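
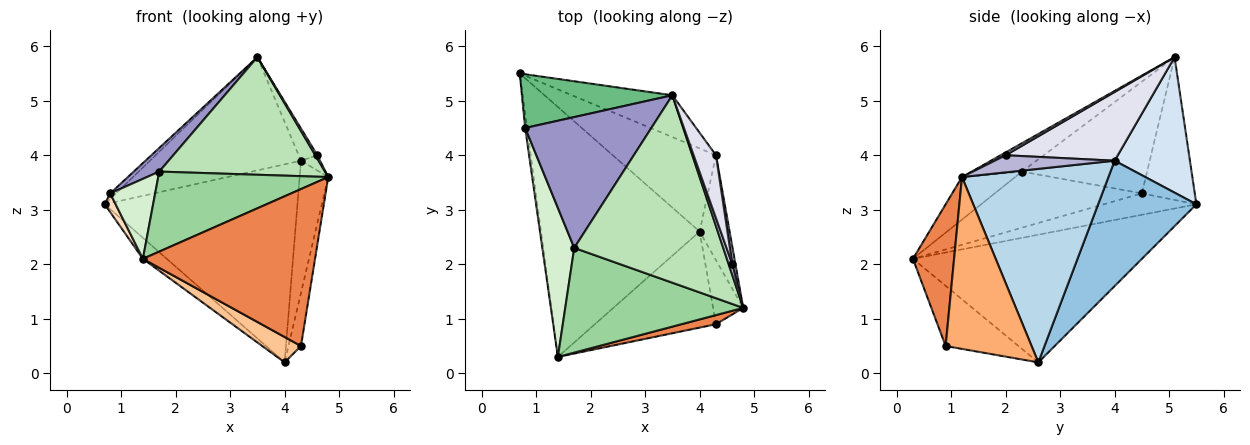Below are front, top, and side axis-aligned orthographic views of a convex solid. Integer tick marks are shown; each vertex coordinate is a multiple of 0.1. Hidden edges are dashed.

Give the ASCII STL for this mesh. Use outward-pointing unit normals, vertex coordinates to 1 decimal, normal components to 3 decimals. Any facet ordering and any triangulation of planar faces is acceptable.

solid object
 facet normal -0.626 0.065 -0.777
  outer loop
   vertex 4.0 2.6 0.2
   vertex 1.4 0.3 2.1
   vertex 0.7 5.5 3.1
  endloop
 endfacet
 facet normal 0.426 0.834 -0.350
  outer loop
   vertex 4.3 4.0 3.9
   vertex 4.0 2.6 0.2
   vertex 0.7 5.5 3.1
  endloop
 endfacet
 facet normal 0.970 0.189 -0.150
  outer loop
   vertex 4.3 4.0 3.9
   vertex 4.8 1.2 3.6
   vertex 4.0 2.6 0.2
  endloop
 endfacet
 facet normal 0.424 0.850 -0.314
  outer loop
   vertex 3.5 5.1 5.8
   vertex 4.3 4.0 3.9
   vertex 0.7 5.5 3.1
  endloop
 endfacet
 facet normal 0.232 -0.971 0.057
  outer loop
   vertex 4.3 0.9 0.5
   vertex 4.8 1.2 3.6
   vertex 1.4 0.3 2.1
  endloop
 endfacet
 facet normal 0.975 0.142 -0.171
  outer loop
   vertex 4.3 0.9 0.5
   vertex 4.0 2.6 0.2
   vertex 4.8 1.2 3.6
  endloop
 endfacet
 facet normal -0.433 -0.230 -0.871
  outer loop
   vertex 4.3 0.9 0.5
   vertex 1.4 0.3 2.1
   vertex 4.0 2.6 0.2
  endloop
 endfacet
 facet normal -0.989 -0.116 -0.087
  outer loop
   vertex 0.8 4.5 3.3
   vertex 0.7 5.5 3.1
   vertex 1.4 0.3 2.1
  endloop
 endfacet
 facet normal -0.686 0.076 0.723
  outer loop
   vertex 0.8 4.5 3.3
   vertex 3.5 5.1 5.8
   vertex 0.7 5.5 3.1
  endloop
 endfacet
 facet normal -0.186 -0.597 0.781
  outer loop
   vertex 1.7 2.3 3.7
   vertex 1.4 0.3 2.1
   vertex 4.8 1.2 3.6
  endloop
 endfacet
 facet normal -0.159 -0.525 0.836
  outer loop
   vertex 1.7 2.3 3.7
   vertex 4.8 1.2 3.6
   vertex 3.5 5.1 5.8
  endloop
 endfacet
 facet normal -0.840 -0.257 0.478
  outer loop
   vertex 1.7 2.3 3.7
   vertex 0.8 4.5 3.3
   vertex 1.4 0.3 2.1
  endloop
 endfacet
 facet normal -0.657 -0.134 0.742
  outer loop
   vertex 1.7 2.3 3.7
   vertex 3.5 5.1 5.8
   vertex 0.8 4.5 3.3
  endloop
 endfacet
 facet normal 0.972 0.155 0.177
  outer loop
   vertex 4.6 2.0 4.0
   vertex 4.8 1.2 3.6
   vertex 4.3 4.0 3.9
  endloop
 endfacet
 facet normal 0.592 -0.237 0.770
  outer loop
   vertex 4.6 2.0 4.0
   vertex 3.5 5.1 5.8
   vertex 4.8 1.2 3.6
  endloop
 endfacet
 facet normal 0.939 0.156 0.305
  outer loop
   vertex 4.6 2.0 4.0
   vertex 4.3 4.0 3.9
   vertex 3.5 5.1 5.8
  endloop
 endfacet
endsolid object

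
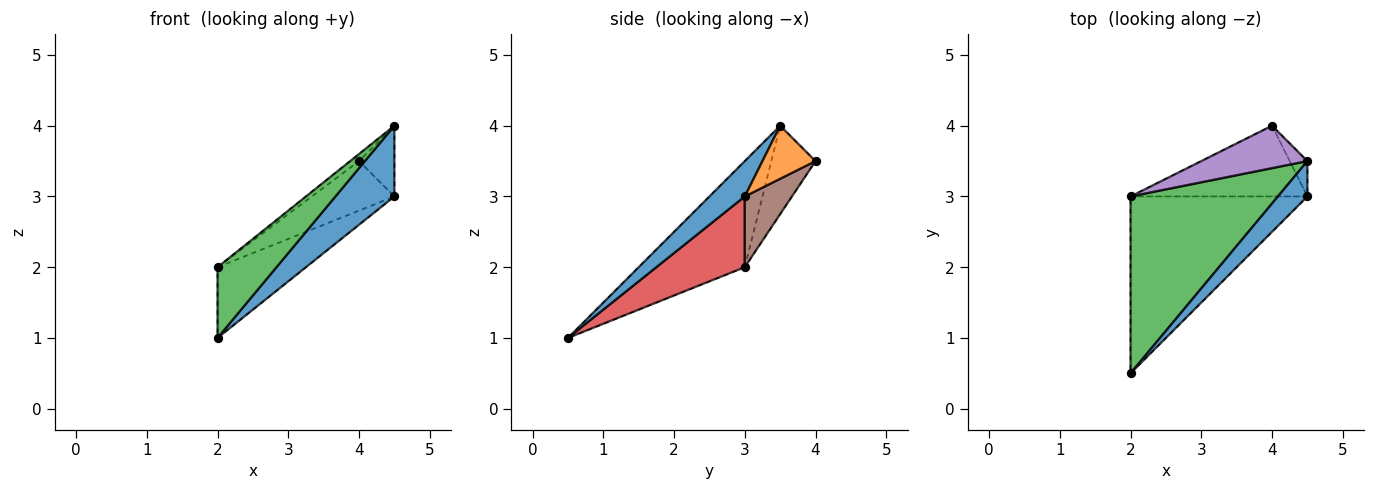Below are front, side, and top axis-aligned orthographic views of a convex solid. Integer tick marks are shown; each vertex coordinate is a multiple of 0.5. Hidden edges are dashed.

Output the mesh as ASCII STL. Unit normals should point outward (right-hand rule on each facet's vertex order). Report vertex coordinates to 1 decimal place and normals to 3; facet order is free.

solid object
 facet normal 0.473 -0.788 0.394
  outer loop
   vertex 4.5 3.0 3.0
   vertex 4.5 3.5 4.0
   vertex 2.0 0.5 1.0
  endloop
 endfacet
 facet normal 0.802 0.535 -0.267
  outer loop
   vertex 4.5 3.0 3.0
   vertex 4.0 4.0 3.5
   vertex 4.5 3.5 4.0
  endloop
 endfacet
 facet normal -0.556 -0.309 0.772
  outer loop
   vertex 2.0 3.0 2.0
   vertex 2.0 0.5 1.0
   vertex 4.5 3.5 4.0
  endloop
 endfacet
 facet normal 0.348 0.348 -0.870
  outer loop
   vertex 2.0 3.0 2.0
   vertex 4.5 3.0 3.0
   vertex 2.0 0.5 1.0
  endloop
 endfacet
 facet normal -0.635 0.127 0.762
  outer loop
   vertex 2.0 3.0 2.0
   vertex 4.5 3.5 4.0
   vertex 4.0 4.0 3.5
  endloop
 endfacet
 facet normal 0.311 0.545 -0.778
  outer loop
   vertex 2.0 3.0 2.0
   vertex 4.0 4.0 3.5
   vertex 4.5 3.0 3.0
  endloop
 endfacet
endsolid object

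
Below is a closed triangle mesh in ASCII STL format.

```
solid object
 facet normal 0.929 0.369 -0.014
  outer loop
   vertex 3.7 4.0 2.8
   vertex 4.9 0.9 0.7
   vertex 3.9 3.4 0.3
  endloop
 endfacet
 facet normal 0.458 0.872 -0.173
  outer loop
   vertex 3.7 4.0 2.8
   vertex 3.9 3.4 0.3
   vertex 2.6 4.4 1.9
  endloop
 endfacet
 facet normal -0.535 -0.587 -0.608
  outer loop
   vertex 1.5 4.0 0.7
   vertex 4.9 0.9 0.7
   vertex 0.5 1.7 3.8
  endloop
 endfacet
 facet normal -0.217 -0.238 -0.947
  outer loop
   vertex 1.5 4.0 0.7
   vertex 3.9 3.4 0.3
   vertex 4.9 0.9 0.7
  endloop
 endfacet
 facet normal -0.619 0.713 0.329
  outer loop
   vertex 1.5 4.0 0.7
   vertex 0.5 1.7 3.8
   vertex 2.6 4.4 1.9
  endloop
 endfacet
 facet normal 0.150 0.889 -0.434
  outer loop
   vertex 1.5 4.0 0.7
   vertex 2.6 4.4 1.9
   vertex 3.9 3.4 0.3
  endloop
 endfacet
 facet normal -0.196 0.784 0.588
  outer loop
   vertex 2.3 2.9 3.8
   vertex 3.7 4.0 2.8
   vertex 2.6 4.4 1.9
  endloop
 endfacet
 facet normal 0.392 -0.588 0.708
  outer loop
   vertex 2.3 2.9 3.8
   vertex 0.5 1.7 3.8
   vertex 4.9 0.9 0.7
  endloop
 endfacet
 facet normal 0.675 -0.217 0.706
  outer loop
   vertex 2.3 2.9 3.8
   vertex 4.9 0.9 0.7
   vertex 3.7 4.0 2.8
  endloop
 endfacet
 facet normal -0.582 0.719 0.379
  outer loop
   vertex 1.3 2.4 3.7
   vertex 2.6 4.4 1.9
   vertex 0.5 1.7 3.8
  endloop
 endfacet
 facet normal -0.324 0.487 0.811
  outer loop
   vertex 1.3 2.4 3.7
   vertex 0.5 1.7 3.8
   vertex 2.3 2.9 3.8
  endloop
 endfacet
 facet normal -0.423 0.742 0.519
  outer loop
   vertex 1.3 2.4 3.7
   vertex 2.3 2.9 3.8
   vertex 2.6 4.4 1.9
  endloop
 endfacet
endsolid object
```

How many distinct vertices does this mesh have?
8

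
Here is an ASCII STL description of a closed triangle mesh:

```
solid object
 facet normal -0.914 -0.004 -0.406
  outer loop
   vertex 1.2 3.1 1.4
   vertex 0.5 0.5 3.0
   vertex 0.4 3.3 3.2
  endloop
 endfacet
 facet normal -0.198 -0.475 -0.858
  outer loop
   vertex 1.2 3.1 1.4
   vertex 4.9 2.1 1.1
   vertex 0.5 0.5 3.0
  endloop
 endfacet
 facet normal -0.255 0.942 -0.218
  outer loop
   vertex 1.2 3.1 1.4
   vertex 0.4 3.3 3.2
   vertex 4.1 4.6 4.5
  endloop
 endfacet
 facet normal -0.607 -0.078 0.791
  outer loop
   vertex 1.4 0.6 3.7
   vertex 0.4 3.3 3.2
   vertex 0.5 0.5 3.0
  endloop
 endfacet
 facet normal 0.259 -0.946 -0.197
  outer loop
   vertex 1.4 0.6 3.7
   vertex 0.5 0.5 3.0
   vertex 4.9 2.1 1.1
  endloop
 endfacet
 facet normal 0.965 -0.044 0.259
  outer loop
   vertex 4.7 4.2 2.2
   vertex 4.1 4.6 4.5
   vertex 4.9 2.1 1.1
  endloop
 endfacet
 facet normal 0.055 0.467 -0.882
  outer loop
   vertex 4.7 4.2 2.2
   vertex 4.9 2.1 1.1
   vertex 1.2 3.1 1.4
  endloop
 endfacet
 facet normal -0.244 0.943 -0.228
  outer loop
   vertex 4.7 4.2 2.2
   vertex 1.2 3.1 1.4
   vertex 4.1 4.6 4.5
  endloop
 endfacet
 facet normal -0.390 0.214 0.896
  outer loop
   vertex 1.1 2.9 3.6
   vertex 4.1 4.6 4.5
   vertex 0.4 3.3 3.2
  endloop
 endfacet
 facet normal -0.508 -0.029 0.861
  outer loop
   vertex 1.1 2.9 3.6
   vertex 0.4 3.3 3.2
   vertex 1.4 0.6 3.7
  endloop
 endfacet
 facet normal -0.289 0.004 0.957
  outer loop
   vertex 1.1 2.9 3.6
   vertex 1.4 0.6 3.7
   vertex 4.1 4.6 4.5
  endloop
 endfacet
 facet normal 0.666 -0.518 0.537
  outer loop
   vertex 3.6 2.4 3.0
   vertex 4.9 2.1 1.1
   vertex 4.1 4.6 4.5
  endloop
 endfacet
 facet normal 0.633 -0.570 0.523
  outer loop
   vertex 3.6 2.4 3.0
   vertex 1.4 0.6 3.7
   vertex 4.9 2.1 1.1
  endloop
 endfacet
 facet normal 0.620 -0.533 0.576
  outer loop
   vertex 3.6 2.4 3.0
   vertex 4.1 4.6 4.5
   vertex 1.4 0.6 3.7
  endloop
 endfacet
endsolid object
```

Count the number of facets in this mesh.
14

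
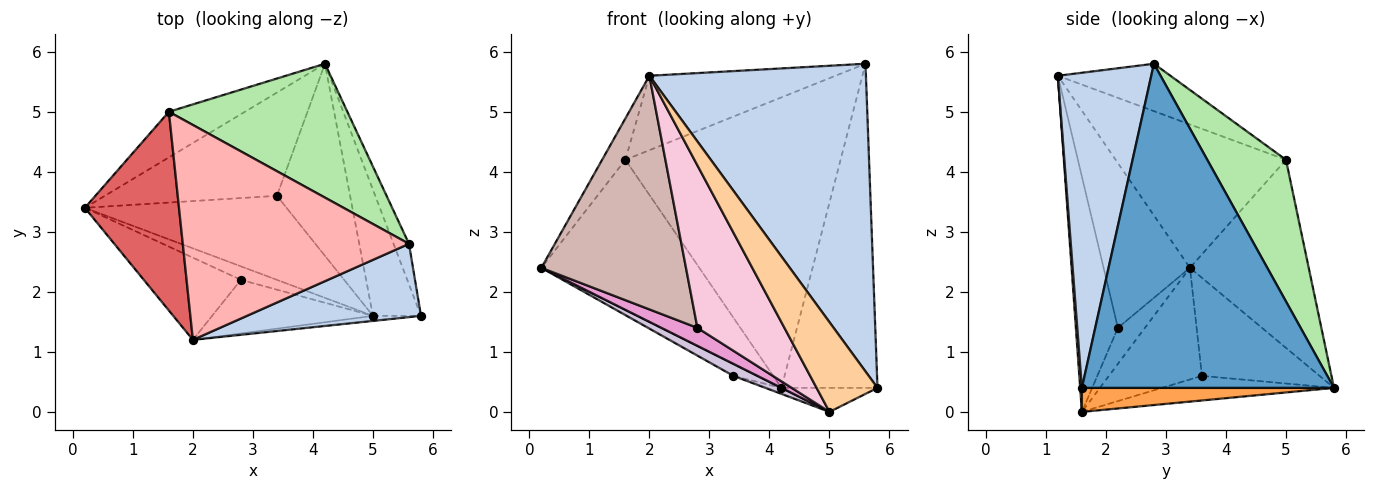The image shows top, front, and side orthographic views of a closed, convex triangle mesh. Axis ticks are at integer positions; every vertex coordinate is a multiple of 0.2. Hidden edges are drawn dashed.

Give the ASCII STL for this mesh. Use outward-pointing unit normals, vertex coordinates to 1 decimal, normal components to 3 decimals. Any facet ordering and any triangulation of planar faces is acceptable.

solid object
 facet normal 0.934 0.356 -0.044
  outer loop
   vertex 5.6 2.8 5.8
   vertex 5.8 1.6 0.4
   vertex 4.2 5.8 0.4
  endloop
 endfacet
 facet normal 0.387 -0.897 0.214
  outer loop
   vertex 2.0 1.2 5.6
   vertex 5.8 1.6 0.4
   vertex 5.6 2.8 5.8
  endloop
 endfacet
 facet normal 0.441 0.168 -0.882
  outer loop
   vertex 5.0 1.6 0.0
   vertex 4.2 5.8 0.4
   vertex 5.8 1.6 0.4
  endloop
 endfacet
 facet normal 0.028 -0.998 -0.056
  outer loop
   vertex 5.0 1.6 0.0
   vertex 5.8 1.6 0.4
   vertex 2.0 1.2 5.6
  endloop
 endfacet
 facet normal -0.584 0.777 -0.236
  outer loop
   vertex 1.6 5.0 4.2
   vertex 4.2 5.8 0.4
   vertex 0.2 3.4 2.4
  endloop
 endfacet
 facet normal 0.315 0.862 0.397
  outer loop
   vertex 1.6 5.0 4.2
   vertex 5.6 2.8 5.8
   vertex 4.2 5.8 0.4
  endloop
 endfacet
 facet normal -0.831 0.113 0.545
  outer loop
   vertex 1.6 5.0 4.2
   vertex 0.2 3.4 2.4
   vertex 2.0 1.2 5.6
  endloop
 endfacet
 facet normal -0.194 0.321 0.927
  outer loop
   vertex 1.6 5.0 4.2
   vertex 2.0 1.2 5.6
   vertex 5.6 2.8 5.8
  endloop
 endfacet
 facet normal -0.493 0.101 -0.864
  outer loop
   vertex 3.4 3.6 0.6
   vertex 0.2 3.4 2.4
   vertex 4.2 5.8 0.4
  endloop
 endfacet
 facet normal -0.481 -0.124 -0.868
  outer loop
   vertex 3.4 3.6 0.6
   vertex 5.0 1.6 0.0
   vertex 0.2 3.4 2.4
  endloop
 endfacet
 facet normal -0.318 0.030 -0.948
  outer loop
   vertex 3.4 3.6 0.6
   vertex 4.2 5.8 0.4
   vertex 5.0 1.6 0.0
  endloop
 endfacet
 facet normal -0.491 -0.822 -0.289
  outer loop
   vertex 2.8 2.2 1.4
   vertex 2.0 1.2 5.6
   vertex 0.2 3.4 2.4
  endloop
 endfacet
 facet normal -0.514 -0.686 -0.514
  outer loop
   vertex 2.8 2.2 1.4
   vertex 0.2 3.4 2.4
   vertex 5.0 1.6 0.0
  endloop
 endfacet
 facet normal -0.417 -0.863 -0.285
  outer loop
   vertex 2.8 2.2 1.4
   vertex 5.0 1.6 0.0
   vertex 2.0 1.2 5.6
  endloop
 endfacet
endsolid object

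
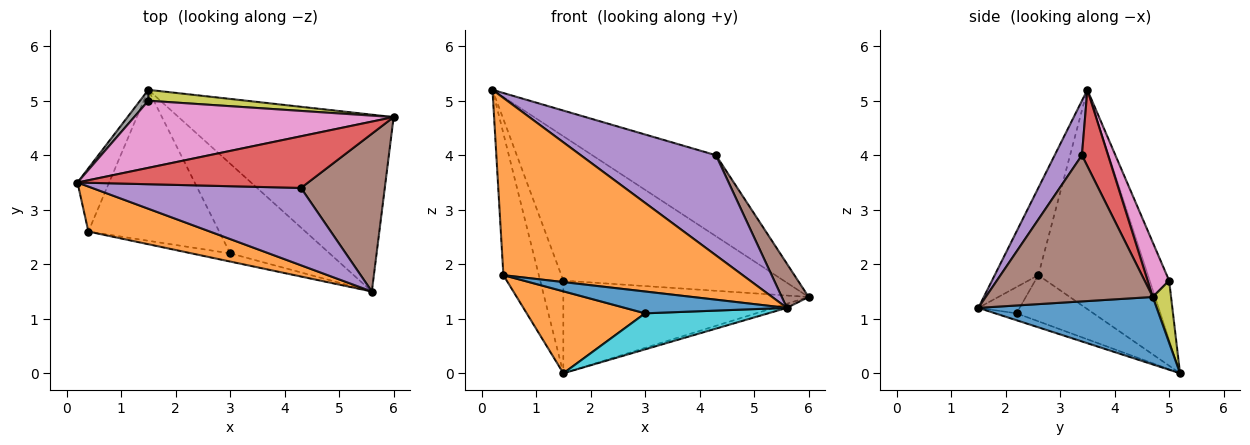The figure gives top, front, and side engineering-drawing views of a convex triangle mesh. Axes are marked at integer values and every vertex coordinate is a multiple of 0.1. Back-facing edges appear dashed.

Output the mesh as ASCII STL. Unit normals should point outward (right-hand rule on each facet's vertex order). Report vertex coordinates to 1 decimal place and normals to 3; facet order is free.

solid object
 facet normal 0.299 0.022 -0.954
  outer loop
   vertex 1.5 5.2 0.0
   vertex 6.0 4.7 1.4
   vertex 5.6 1.5 1.2
  endloop
 endfacet
 facet normal -0.174 -0.954 0.242
  outer loop
   vertex 0.4 2.6 1.8
   vertex 5.6 1.5 1.2
   vertex 0.2 3.5 5.2
  endloop
 endfacet
 facet normal -0.943 0.305 -0.136
  outer loop
   vertex 0.4 2.6 1.8
   vertex 0.2 3.5 5.2
   vertex 1.5 5.2 0.0
  endloop
 endfacet
 facet normal 0.175 0.830 0.530
  outer loop
   vertex 4.3 3.4 4.0
   vertex 6.0 4.7 1.4
   vertex 0.2 3.5 5.2
  endloop
 endfacet
 facet normal 0.158 -0.782 0.604
  outer loop
   vertex 4.3 3.4 4.0
   vertex 0.2 3.5 5.2
   vertex 5.6 1.5 1.2
  endloop
 endfacet
 facet normal 0.859 -0.138 0.493
  outer loop
   vertex 4.3 3.4 4.0
   vertex 5.6 1.5 1.2
   vertex 6.0 4.7 1.4
  endloop
 endfacet
 facet normal 0.088 0.903 0.420
  outer loop
   vertex 1.5 5.0 1.7
   vertex 0.2 3.5 5.2
   vertex 6.0 4.7 1.4
  endloop
 endfacet
 facet normal -0.639 0.764 0.090
  outer loop
   vertex 1.5 5.0 1.7
   vertex 1.5 5.2 0.0
   vertex 0.2 3.5 5.2
  endloop
 endfacet
 facet normal 0.074 0.990 0.117
  outer loop
   vertex 1.5 5.0 1.7
   vertex 6.0 4.7 1.4
   vertex 1.5 5.2 0.0
  endloop
 endfacet
 facet normal -0.064 -0.372 -0.926
  outer loop
   vertex 3.0 2.2 1.1
   vertex 1.5 5.2 0.0
   vertex 5.6 1.5 1.2
  endloop
 endfacet
 facet normal -0.232 -0.911 -0.342
  outer loop
   vertex 3.0 2.2 1.1
   vertex 5.6 1.5 1.2
   vertex 0.4 2.6 1.8
  endloop
 endfacet
 facet normal -0.296 -0.456 -0.839
  outer loop
   vertex 3.0 2.2 1.1
   vertex 0.4 2.6 1.8
   vertex 1.5 5.2 0.0
  endloop
 endfacet
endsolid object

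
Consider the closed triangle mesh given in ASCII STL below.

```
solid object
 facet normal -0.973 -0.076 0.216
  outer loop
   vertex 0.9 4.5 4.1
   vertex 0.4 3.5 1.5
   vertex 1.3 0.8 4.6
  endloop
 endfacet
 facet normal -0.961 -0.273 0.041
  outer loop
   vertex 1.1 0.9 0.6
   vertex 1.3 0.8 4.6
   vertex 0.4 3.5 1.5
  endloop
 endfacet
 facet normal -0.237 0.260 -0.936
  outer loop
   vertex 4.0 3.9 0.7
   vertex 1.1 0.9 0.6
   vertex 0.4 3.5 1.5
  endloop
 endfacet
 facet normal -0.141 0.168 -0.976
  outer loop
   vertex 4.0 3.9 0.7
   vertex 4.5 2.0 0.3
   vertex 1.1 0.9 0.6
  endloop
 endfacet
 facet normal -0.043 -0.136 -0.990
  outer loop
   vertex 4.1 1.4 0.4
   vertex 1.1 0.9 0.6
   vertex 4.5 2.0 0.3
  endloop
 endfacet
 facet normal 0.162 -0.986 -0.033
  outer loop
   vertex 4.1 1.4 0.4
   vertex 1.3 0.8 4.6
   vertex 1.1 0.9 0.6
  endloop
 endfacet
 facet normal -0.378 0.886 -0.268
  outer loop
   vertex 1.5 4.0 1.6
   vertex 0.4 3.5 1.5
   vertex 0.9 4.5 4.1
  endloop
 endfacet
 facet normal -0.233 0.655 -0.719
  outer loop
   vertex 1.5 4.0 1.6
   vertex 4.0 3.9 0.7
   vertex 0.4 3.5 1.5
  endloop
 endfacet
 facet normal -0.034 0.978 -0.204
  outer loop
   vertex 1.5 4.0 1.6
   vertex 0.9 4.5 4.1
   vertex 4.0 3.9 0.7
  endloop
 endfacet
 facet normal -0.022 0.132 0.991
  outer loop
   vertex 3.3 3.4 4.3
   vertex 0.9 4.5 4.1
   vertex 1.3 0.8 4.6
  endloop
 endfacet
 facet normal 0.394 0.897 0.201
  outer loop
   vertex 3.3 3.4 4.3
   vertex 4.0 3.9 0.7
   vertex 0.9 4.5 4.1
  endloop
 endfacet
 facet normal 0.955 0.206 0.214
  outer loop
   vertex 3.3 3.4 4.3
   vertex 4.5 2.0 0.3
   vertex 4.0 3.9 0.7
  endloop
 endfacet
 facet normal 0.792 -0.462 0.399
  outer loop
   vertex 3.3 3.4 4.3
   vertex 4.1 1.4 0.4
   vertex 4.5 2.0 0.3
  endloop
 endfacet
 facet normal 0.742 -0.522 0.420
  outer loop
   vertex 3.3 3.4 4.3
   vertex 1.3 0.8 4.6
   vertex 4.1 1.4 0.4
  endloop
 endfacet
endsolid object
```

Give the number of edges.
21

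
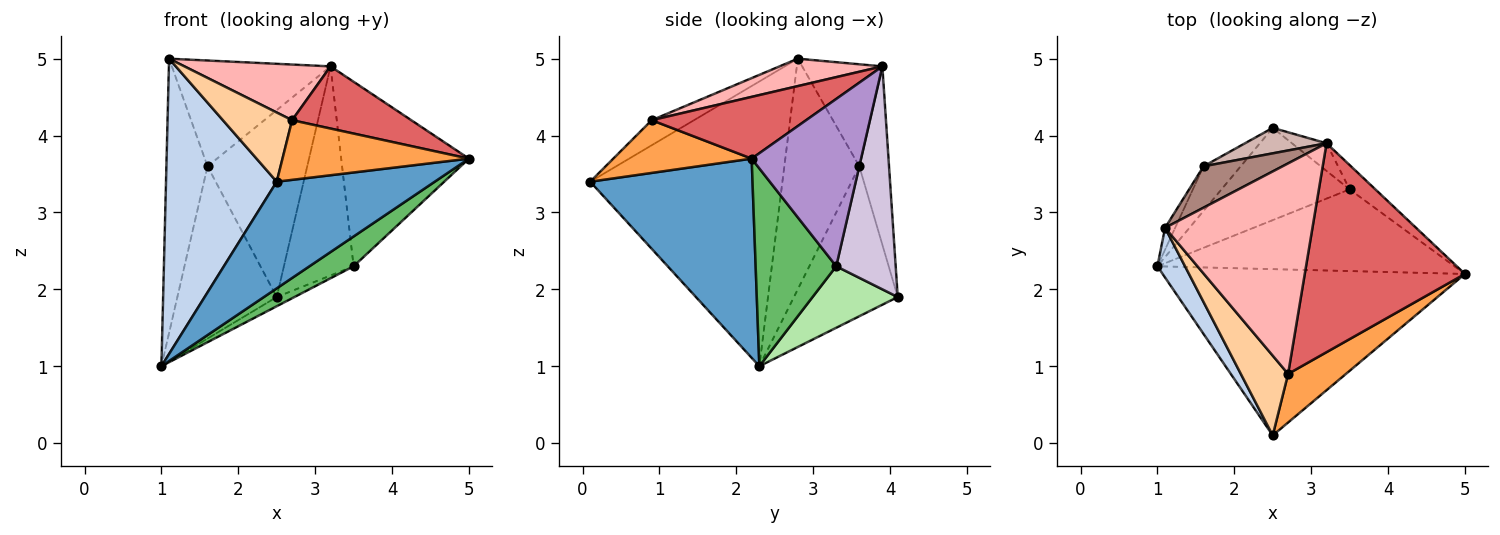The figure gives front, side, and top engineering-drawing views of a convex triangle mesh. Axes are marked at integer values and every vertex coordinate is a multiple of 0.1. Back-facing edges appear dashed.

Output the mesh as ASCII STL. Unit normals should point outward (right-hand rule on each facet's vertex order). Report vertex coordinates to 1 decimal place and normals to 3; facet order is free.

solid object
 facet normal 0.485 -0.472 -0.736
  outer loop
   vertex 2.5 0.1 3.4
   vertex 1.0 2.3 1.0
   vertex 5.0 2.2 3.7
  endloop
 endfacet
 facet normal -0.863 -0.497 0.084
  outer loop
   vertex 1.1 2.8 5.0
   vertex 1.0 2.3 1.0
   vertex 2.5 0.1 3.4
  endloop
 endfacet
 facet normal 0.499 -0.672 0.547
  outer loop
   vertex 2.7 0.9 4.2
   vertex 2.5 0.1 3.4
   vertex 5.0 2.2 3.7
  endloop
 endfacet
 facet normal -0.372 -0.608 0.701
  outer loop
   vertex 2.7 0.9 4.2
   vertex 1.1 2.8 5.0
   vertex 2.5 0.1 3.4
  endloop
 endfacet
 facet normal 0.530 -0.290 -0.796
  outer loop
   vertex 3.5 3.3 2.3
   vertex 5.0 2.2 3.7
   vertex 1.0 2.3 1.0
  endloop
 endfacet
 facet normal 0.431 0.090 -0.898
  outer loop
   vertex 3.5 3.3 2.3
   vertex 1.0 2.3 1.0
   vertex 2.5 4.1 1.9
  endloop
 endfacet
 facet normal 0.347 -0.268 0.899
  outer loop
   vertex 3.2 3.9 4.9
   vertex 2.7 0.9 4.2
   vertex 5.0 2.2 3.7
  endloop
 endfacet
 facet normal 0.177 -0.252 0.952
  outer loop
   vertex 3.2 3.9 4.9
   vertex 1.1 2.8 5.0
   vertex 2.7 0.9 4.2
  endloop
 endfacet
 facet normal 0.647 0.756 -0.100
  outer loop
   vertex 3.2 3.9 4.9
   vertex 5.0 2.2 3.7
   vertex 3.5 3.3 2.3
  endloop
 endfacet
 facet normal 0.646 0.757 -0.100
  outer loop
   vertex 3.2 3.9 4.9
   vertex 3.5 3.3 2.3
   vertex 2.5 4.1 1.9
  endloop
 endfacet
 facet normal -0.426 0.843 0.330
  outer loop
   vertex 1.6 3.6 3.6
   vertex 1.1 2.8 5.0
   vertex 3.2 3.9 4.9
  endloop
 endfacet
 facet normal -0.283 0.950 0.129
  outer loop
   vertex 1.6 3.6 3.6
   vertex 3.2 3.9 4.9
   vertex 2.5 4.1 1.9
  endloop
 endfacet
 facet normal -0.876 0.481 -0.038
  outer loop
   vertex 1.6 3.6 3.6
   vertex 1.0 2.3 1.0
   vertex 1.1 2.8 5.0
  endloop
 endfacet
 facet normal -0.711 0.681 -0.176
  outer loop
   vertex 1.6 3.6 3.6
   vertex 2.5 4.1 1.9
   vertex 1.0 2.3 1.0
  endloop
 endfacet
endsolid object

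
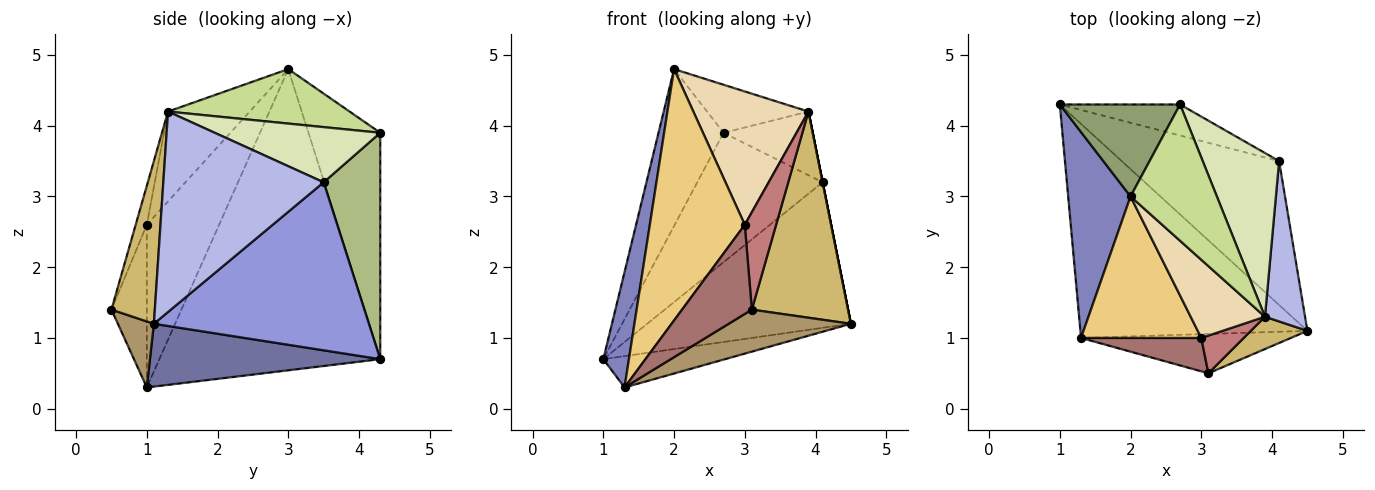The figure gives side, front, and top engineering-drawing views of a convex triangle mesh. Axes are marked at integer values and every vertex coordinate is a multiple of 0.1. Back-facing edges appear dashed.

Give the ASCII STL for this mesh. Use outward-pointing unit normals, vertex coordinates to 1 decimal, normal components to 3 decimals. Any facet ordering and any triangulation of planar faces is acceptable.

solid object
 facet normal 0.264 0.140 -0.954
  outer loop
   vertex 1.3 1.0 0.3
   vertex 1.0 4.3 0.7
   vertex 4.5 1.1 1.2
  endloop
 endfacet
 facet normal -0.973 -0.113 0.202
  outer loop
   vertex 2.0 3.0 4.8
   vertex 1.0 4.3 0.7
   vertex 1.3 1.0 0.3
  endloop
 endfacet
 facet normal 0.600 0.569 -0.562
  outer loop
   vertex 4.1 3.5 3.2
   vertex 4.5 1.1 1.2
   vertex 1.0 4.3 0.7
  endloop
 endfacet
 facet normal 0.981 0.000 0.196
  outer loop
   vertex 3.9 1.3 4.2
   vertex 4.5 1.1 1.2
   vertex 4.1 3.5 3.2
  endloop
 endfacet
 facet normal -0.689 0.625 0.366
  outer loop
   vertex 2.7 4.3 3.9
   vertex 1.0 4.3 0.7
   vertex 2.0 3.0 4.8
  endloop
 endfacet
 facet normal 0.402 0.890 -0.214
  outer loop
   vertex 2.7 4.3 3.9
   vertex 4.1 3.5 3.2
   vertex 1.0 4.3 0.7
  endloop
 endfacet
 facet normal 0.511 0.286 0.810
  outer loop
   vertex 2.7 4.3 3.9
   vertex 2.0 3.0 4.8
   vertex 3.9 1.3 4.2
  endloop
 endfacet
 facet normal 0.558 0.301 0.773
  outer loop
   vertex 2.7 4.3 3.9
   vertex 3.9 1.3 4.2
   vertex 4.1 3.5 3.2
  endloop
 endfacet
 facet normal 0.210 -0.713 -0.668
  outer loop
   vertex 3.1 0.5 1.4
   vertex 1.3 1.0 0.3
   vertex 4.5 1.1 1.2
  endloop
 endfacet
 facet normal 0.407 -0.902 0.142
  outer loop
   vertex 3.1 0.5 1.4
   vertex 4.5 1.1 1.2
   vertex 3.9 1.3 4.2
  endloop
 endfacet
 facet normal -0.553 -0.726 0.409
  outer loop
   vertex 3.0 1.0 2.6
   vertex 2.0 3.0 4.8
   vertex 1.3 1.0 0.3
  endloop
 endfacet
 facet normal -0.522 -0.736 0.432
  outer loop
   vertex 3.0 1.0 2.6
   vertex 3.9 1.3 4.2
   vertex 2.0 3.0 4.8
  endloop
 endfacet
 facet normal -0.429 -0.846 0.317
  outer loop
   vertex 3.0 1.0 2.6
   vertex 1.3 1.0 0.3
   vertex 3.1 0.5 1.4
  endloop
 endfacet
 facet normal -0.314 -0.885 0.343
  outer loop
   vertex 3.0 1.0 2.6
   vertex 3.1 0.5 1.4
   vertex 3.9 1.3 4.2
  endloop
 endfacet
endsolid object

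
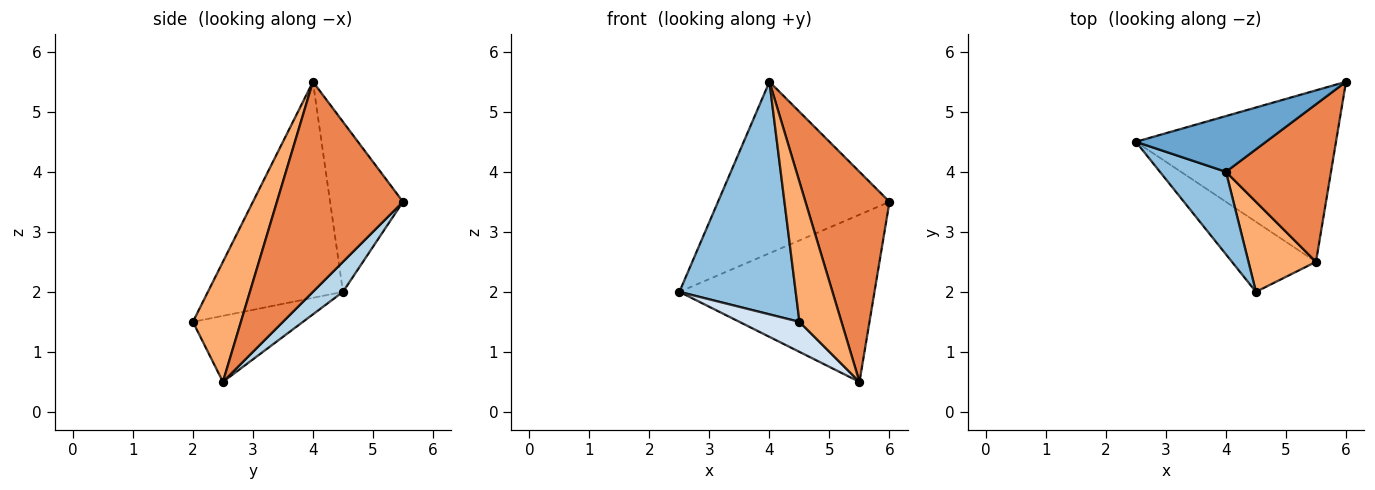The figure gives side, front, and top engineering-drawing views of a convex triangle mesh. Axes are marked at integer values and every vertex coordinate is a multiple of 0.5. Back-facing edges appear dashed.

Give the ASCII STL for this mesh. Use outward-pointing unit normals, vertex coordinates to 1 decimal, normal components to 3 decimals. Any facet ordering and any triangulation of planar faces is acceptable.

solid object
 facet normal -0.375 0.882 0.287
  outer loop
   vertex 4.0 4.0 5.5
   vertex 6.0 5.5 3.5
   vertex 2.5 4.5 2.0
  endloop
 endfacet
 facet normal -0.738 -0.636 0.226
  outer loop
   vertex 4.0 4.0 5.5
   vertex 2.5 4.5 2.0
   vertex 4.5 2.0 1.5
  endloop
 endfacet
 facet normal 0.107 0.694 -0.712
  outer loop
   vertex 5.5 2.5 0.5
   vertex 2.5 4.5 2.0
   vertex 6.0 5.5 3.5
  endloop
 endfacet
 facet normal -0.585 -0.319 -0.745
  outer loop
   vertex 5.5 2.5 0.5
   vertex 4.5 2.0 1.5
   vertex 2.5 4.5 2.0
  endloop
 endfacet
 facet normal 0.768 -0.512 0.384
  outer loop
   vertex 5.5 2.5 0.5
   vertex 6.0 5.5 3.5
   vertex 4.0 4.0 5.5
  endloop
 endfacet
 facet normal 0.693 -0.606 0.390
  outer loop
   vertex 5.5 2.5 0.5
   vertex 4.0 4.0 5.5
   vertex 4.5 2.0 1.5
  endloop
 endfacet
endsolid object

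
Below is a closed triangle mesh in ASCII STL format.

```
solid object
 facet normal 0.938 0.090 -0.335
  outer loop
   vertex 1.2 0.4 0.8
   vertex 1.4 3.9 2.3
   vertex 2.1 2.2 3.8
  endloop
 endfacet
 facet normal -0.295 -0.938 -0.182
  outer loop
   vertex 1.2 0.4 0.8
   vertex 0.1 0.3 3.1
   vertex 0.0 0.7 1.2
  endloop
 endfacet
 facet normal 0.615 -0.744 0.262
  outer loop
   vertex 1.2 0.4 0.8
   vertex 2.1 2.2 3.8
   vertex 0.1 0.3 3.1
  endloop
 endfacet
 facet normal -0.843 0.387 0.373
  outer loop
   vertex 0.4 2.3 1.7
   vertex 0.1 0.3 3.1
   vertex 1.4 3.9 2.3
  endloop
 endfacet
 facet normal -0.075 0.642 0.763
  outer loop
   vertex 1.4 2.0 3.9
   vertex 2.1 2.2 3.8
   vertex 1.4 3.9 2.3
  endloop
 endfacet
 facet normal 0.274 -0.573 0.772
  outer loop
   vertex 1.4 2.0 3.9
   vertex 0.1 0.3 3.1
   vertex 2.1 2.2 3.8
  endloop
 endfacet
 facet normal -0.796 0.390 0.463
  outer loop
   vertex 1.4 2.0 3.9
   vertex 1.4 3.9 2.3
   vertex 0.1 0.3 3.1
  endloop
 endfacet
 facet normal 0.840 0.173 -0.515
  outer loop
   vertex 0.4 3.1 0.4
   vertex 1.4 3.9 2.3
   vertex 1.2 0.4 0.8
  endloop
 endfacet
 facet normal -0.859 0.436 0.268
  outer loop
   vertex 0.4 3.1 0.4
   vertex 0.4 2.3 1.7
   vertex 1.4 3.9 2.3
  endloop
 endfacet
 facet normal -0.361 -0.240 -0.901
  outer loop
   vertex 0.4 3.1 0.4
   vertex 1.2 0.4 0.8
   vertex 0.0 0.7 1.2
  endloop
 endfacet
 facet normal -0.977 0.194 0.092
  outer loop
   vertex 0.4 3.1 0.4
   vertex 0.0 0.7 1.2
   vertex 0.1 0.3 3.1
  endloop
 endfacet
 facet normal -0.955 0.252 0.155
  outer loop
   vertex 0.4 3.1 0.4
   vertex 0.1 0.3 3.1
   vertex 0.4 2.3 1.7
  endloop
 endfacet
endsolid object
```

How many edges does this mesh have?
18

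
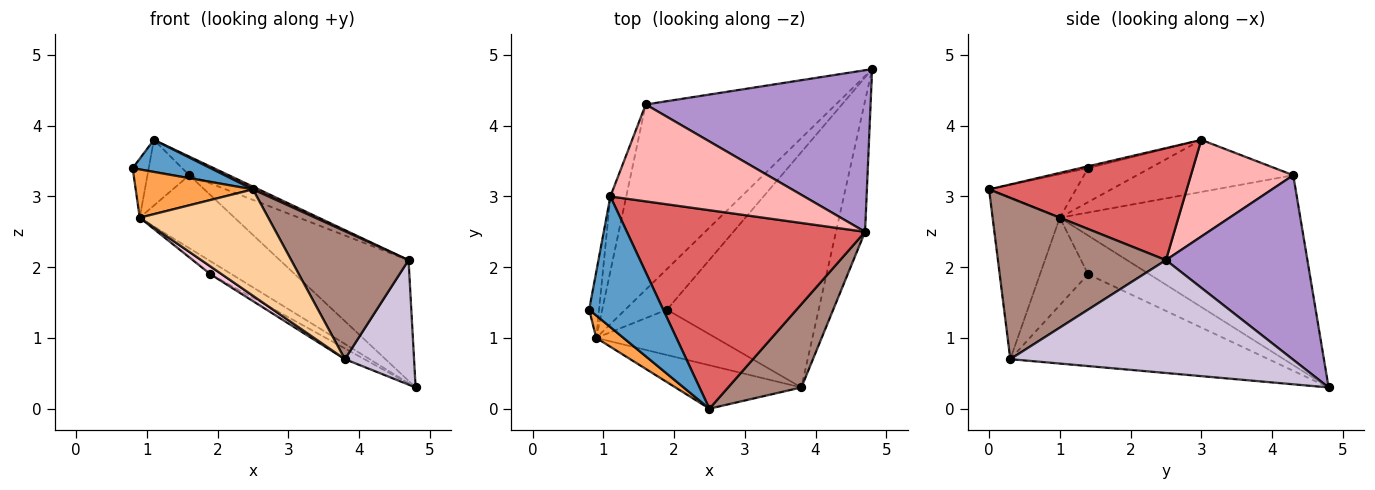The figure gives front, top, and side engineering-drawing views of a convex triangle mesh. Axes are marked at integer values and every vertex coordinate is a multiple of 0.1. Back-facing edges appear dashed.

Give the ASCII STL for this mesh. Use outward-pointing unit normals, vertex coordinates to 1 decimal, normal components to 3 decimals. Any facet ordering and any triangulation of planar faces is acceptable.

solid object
 facet normal -0.025 -0.238 0.971
  outer loop
   vertex 1.1 3.0 3.8
   vertex 0.8 1.4 3.4
   vertex 2.5 0.0 3.1
  endloop
 endfacet
 facet normal -0.681 0.268 -0.682
  outer loop
   vertex 0.9 1.0 2.7
   vertex 1.6 4.3 3.3
   vertex 4.8 4.8 0.3
  endloop
 endfacet
 facet normal -0.558 -0.752 0.350
  outer loop
   vertex 0.9 1.0 2.7
   vertex 2.5 0.0 3.1
   vertex 0.8 1.4 3.4
  endloop
 endfacet
 facet normal -0.436 -0.833 -0.340
  outer loop
   vertex 0.9 1.0 2.7
   vertex 3.8 0.3 0.7
   vertex 2.5 0.0 3.1
  endloop
 endfacet
 facet normal -0.931 0.243 -0.272
  outer loop
   vertex 0.9 1.0 2.7
   vertex 0.8 1.4 3.4
   vertex 1.1 3.0 3.8
  endloop
 endfacet
 facet normal -0.927 0.248 -0.282
  outer loop
   vertex 0.9 1.0 2.7
   vertex 1.1 3.0 3.8
   vertex 1.6 4.3 3.3
  endloop
 endfacet
 facet normal 0.426 -0.013 0.905
  outer loop
   vertex 4.7 2.5 2.1
   vertex 1.1 3.0 3.8
   vertex 2.5 0.0 3.1
  endloop
 endfacet
 facet normal 0.440 0.170 0.882
  outer loop
   vertex 4.7 2.5 2.1
   vertex 1.6 4.3 3.3
   vertex 1.1 3.0 3.8
  endloop
 endfacet
 facet normal 0.549 0.500 0.669
  outer loop
   vertex 4.7 2.5 2.1
   vertex 4.8 4.8 0.3
   vertex 1.6 4.3 3.3
  endloop
 endfacet
 facet normal 0.942 -0.231 -0.243
  outer loop
   vertex 4.7 2.5 2.1
   vertex 3.8 0.3 0.7
   vertex 4.8 4.8 0.3
  endloop
 endfacet
 facet normal 0.768 -0.536 0.349
  outer loop
   vertex 4.7 2.5 2.1
   vertex 2.5 0.0 3.1
   vertex 3.8 0.3 0.7
  endloop
 endfacet
 facet normal -0.517 0.039 -0.855
  outer loop
   vertex 1.9 1.4 1.9
   vertex 4.8 4.8 0.3
   vertex 3.8 0.3 0.7
  endloop
 endfacet
 facet normal -0.662 0.229 -0.713
  outer loop
   vertex 1.9 1.4 1.9
   vertex 0.9 1.0 2.7
   vertex 4.8 4.8 0.3
  endloop
 endfacet
 facet normal -0.585 -0.138 -0.800
  outer loop
   vertex 1.9 1.4 1.9
   vertex 3.8 0.3 0.7
   vertex 0.9 1.0 2.7
  endloop
 endfacet
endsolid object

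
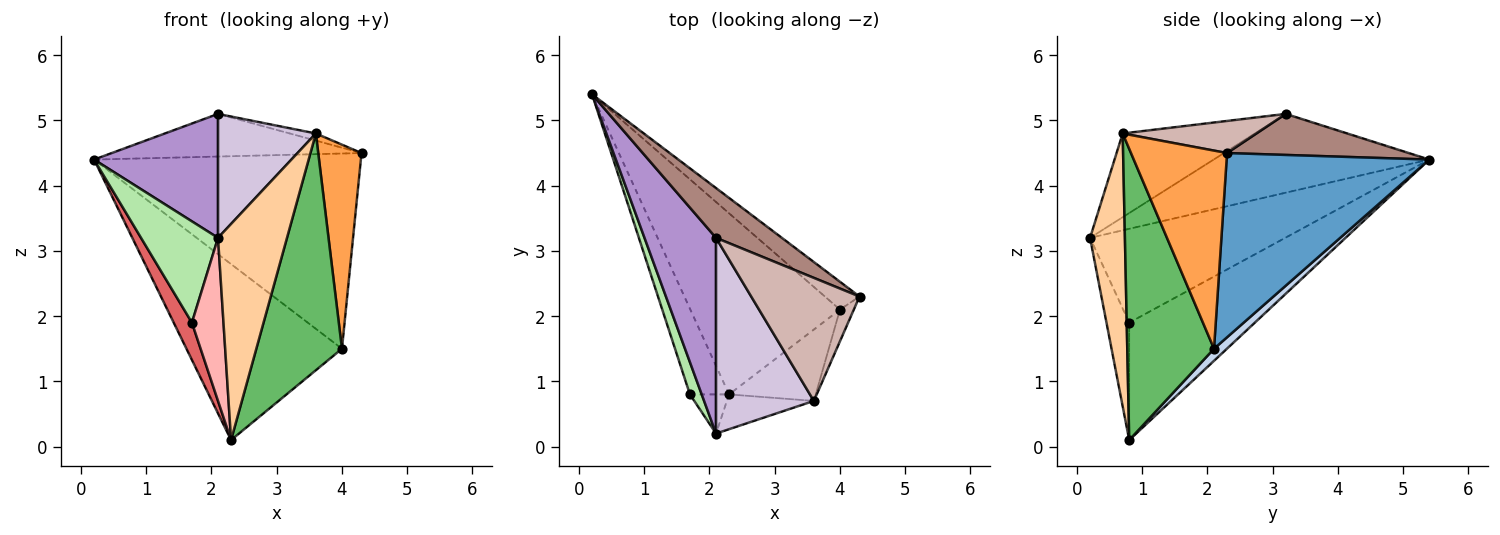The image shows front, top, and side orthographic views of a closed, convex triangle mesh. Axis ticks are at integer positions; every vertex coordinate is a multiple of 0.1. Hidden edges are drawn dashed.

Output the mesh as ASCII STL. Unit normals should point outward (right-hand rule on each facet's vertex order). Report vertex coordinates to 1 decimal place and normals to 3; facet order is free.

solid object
 facet normal 0.601 0.791 -0.113
  outer loop
   vertex 4.0 2.1 1.5
   vertex 0.2 5.4 4.4
   vertex 4.3 2.3 4.5
  endloop
 endfacet
 facet normal 0.058 0.696 -0.716
  outer loop
   vertex 4.0 2.1 1.5
   vertex 2.3 0.8 0.1
   vertex 0.2 5.4 4.4
  endloop
 endfacet
 facet normal 0.910 -0.410 -0.064
  outer loop
   vertex 3.6 0.7 4.8
   vertex 4.0 2.1 1.5
   vertex 4.3 2.3 4.5
  endloop
 endfacet
 facet normal 0.446 -0.884 -0.142
  outer loop
   vertex 3.6 0.7 4.8
   vertex 2.1 0.2 3.2
   vertex 2.3 0.8 0.1
  endloop
 endfacet
 facet normal 0.696 -0.687 -0.207
  outer loop
   vertex 3.6 0.7 4.8
   vertex 2.3 0.8 0.1
   vertex 4.0 2.1 1.5
  endloop
 endfacet
 facet normal -0.924 -0.364 0.116
  outer loop
   vertex 1.7 0.8 1.9
   vertex 2.1 0.2 3.2
   vertex 0.2 5.4 4.4
  endloop
 endfacet
 facet normal -0.940 -0.136 -0.313
  outer loop
   vertex 1.7 0.8 1.9
   vertex 0.2 5.4 4.4
   vertex 2.3 0.8 0.1
  endloop
 endfacet
 facet normal -0.574 -0.797 -0.191
  outer loop
   vertex 1.7 0.8 1.9
   vertex 2.3 0.8 0.1
   vertex 2.1 0.2 3.2
  endloop
 endfacet
 facet normal -0.681 -0.392 0.618
  outer loop
   vertex 2.1 3.2 5.1
   vertex 0.2 5.4 4.4
   vertex 2.1 0.2 3.2
  endloop
 endfacet
 facet normal -0.586 -0.434 0.685
  outer loop
   vertex 2.1 3.2 5.1
   vertex 2.1 0.2 3.2
   vertex 3.6 0.7 4.8
  endloop
 endfacet
 facet normal 0.428 0.588 0.687
  outer loop
   vertex 2.1 3.2 5.1
   vertex 4.3 2.3 4.5
   vertex 0.2 5.4 4.4
  endloop
 endfacet
 facet normal 0.284 0.055 0.957
  outer loop
   vertex 2.1 3.2 5.1
   vertex 3.6 0.7 4.8
   vertex 4.3 2.3 4.5
  endloop
 endfacet
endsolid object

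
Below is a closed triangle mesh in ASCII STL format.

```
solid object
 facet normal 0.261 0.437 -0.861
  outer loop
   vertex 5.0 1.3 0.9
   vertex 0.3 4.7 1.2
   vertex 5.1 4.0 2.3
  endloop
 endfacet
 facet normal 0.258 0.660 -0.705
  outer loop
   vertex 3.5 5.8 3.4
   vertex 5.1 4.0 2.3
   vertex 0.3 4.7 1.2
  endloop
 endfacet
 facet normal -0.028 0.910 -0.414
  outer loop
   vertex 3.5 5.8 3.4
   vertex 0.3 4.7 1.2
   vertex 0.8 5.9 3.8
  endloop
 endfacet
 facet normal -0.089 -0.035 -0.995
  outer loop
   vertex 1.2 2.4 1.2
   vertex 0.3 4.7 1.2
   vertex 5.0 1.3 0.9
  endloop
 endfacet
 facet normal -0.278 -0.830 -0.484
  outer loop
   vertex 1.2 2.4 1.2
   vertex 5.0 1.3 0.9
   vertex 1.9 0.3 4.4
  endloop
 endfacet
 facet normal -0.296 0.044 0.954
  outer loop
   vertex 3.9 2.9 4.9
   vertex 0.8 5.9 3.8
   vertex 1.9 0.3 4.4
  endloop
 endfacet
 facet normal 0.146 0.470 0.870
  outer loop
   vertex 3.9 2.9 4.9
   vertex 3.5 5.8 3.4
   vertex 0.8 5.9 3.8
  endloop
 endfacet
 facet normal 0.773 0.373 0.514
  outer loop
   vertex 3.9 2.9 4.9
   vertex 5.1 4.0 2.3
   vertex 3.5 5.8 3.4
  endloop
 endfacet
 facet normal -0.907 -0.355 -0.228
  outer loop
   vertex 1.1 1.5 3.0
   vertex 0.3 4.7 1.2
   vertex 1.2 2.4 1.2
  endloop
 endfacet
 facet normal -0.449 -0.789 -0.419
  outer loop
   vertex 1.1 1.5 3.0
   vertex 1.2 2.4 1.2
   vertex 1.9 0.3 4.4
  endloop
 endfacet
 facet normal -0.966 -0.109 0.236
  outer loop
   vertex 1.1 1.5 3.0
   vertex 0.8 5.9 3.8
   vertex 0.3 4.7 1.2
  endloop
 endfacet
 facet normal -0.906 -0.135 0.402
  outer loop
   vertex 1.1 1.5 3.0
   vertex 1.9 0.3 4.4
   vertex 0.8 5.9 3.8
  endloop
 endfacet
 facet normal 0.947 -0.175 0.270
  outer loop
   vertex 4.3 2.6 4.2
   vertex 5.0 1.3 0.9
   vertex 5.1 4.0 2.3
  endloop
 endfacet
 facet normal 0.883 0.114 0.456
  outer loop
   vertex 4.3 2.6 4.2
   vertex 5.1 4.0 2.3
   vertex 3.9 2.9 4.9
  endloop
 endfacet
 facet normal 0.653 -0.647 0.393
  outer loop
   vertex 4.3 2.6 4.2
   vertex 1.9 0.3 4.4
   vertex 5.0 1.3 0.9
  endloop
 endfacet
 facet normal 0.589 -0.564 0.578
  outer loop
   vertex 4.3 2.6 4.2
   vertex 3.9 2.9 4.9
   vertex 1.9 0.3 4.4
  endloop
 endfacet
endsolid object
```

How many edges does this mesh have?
24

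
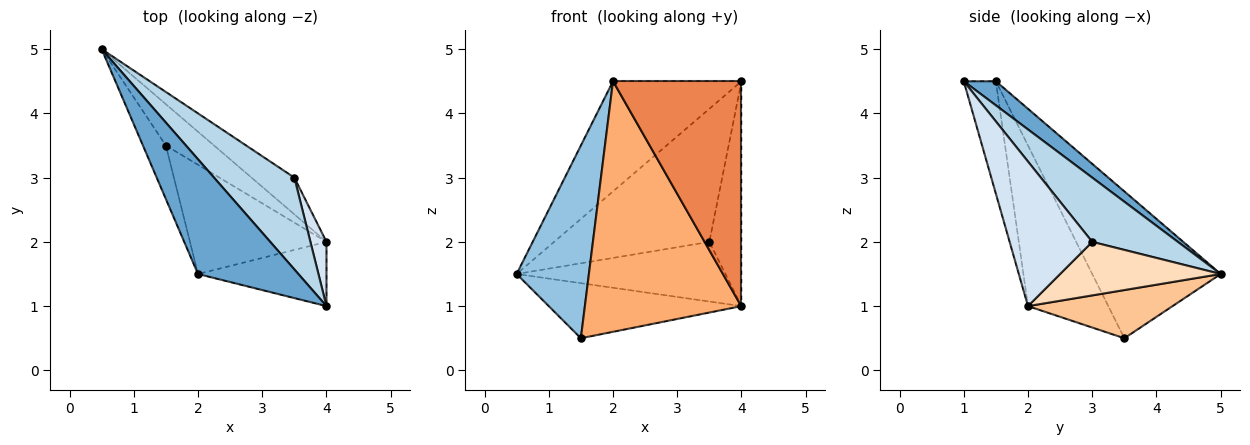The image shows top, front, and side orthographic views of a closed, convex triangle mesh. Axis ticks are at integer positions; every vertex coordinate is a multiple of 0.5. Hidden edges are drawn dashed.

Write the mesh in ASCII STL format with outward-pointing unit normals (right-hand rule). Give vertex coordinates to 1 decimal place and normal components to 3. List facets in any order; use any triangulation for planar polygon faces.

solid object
 facet normal 0.171 0.682 0.711
  outer loop
   vertex 2.0 1.5 4.5
   vertex 4.0 1.0 4.5
   vertex 0.5 5.0 1.5
  endloop
 endfacet
 facet normal -0.864 -0.486 -0.135
  outer loop
   vertex 2.0 1.5 4.5
   vertex 0.5 5.0 1.5
   vertex 1.5 3.5 0.5
  endloop
 endfacet
 facet normal 0.414 0.750 0.517
  outer loop
   vertex 3.5 3.0 2.0
   vertex 0.5 5.0 1.5
   vertex 4.0 1.0 4.5
  endloop
 endfacet
 facet normal 0.927 0.361 0.103
  outer loop
   vertex 4.0 2.0 1.0
   vertex 3.5 3.0 2.0
   vertex 4.0 1.0 4.5
  endloop
 endfacet
 facet normal -0.234 -0.935 -0.267
  outer loop
   vertex 4.0 2.0 1.0
   vertex 4.0 1.0 4.5
   vertex 2.0 1.5 4.5
  endloop
 endfacet
 facet normal -0.425 -0.830 -0.362
  outer loop
   vertex 4.0 2.0 1.0
   vertex 2.0 1.5 4.5
   vertex 1.5 3.5 0.5
  endloop
 endfacet
 facet normal 0.514 0.686 -0.514
  outer loop
   vertex 4.0 2.0 1.0
   vertex 1.5 3.5 0.5
   vertex 0.5 5.0 1.5
  endloop
 endfacet
 facet normal 0.548 0.712 -0.438
  outer loop
   vertex 4.0 2.0 1.0
   vertex 0.5 5.0 1.5
   vertex 3.5 3.0 2.0
  endloop
 endfacet
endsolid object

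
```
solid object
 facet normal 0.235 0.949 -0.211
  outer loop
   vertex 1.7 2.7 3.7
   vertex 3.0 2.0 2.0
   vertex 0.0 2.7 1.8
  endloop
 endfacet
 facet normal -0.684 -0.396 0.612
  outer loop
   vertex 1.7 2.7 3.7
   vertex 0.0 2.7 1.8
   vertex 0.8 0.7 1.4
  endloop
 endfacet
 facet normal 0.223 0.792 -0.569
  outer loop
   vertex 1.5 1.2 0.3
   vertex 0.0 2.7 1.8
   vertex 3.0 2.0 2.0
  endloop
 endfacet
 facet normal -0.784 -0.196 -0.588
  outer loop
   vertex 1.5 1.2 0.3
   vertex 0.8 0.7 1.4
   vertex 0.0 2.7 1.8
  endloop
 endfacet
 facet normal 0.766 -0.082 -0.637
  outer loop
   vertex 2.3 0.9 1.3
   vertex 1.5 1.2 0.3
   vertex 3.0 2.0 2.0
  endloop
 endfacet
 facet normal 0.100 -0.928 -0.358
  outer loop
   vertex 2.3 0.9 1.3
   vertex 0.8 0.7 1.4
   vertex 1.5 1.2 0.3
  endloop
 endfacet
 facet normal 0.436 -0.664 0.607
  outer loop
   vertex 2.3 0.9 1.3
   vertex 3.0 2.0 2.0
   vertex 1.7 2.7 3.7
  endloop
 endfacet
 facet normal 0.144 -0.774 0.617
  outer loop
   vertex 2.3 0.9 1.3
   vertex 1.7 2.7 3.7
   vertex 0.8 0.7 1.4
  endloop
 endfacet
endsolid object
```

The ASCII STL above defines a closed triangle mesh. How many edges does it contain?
12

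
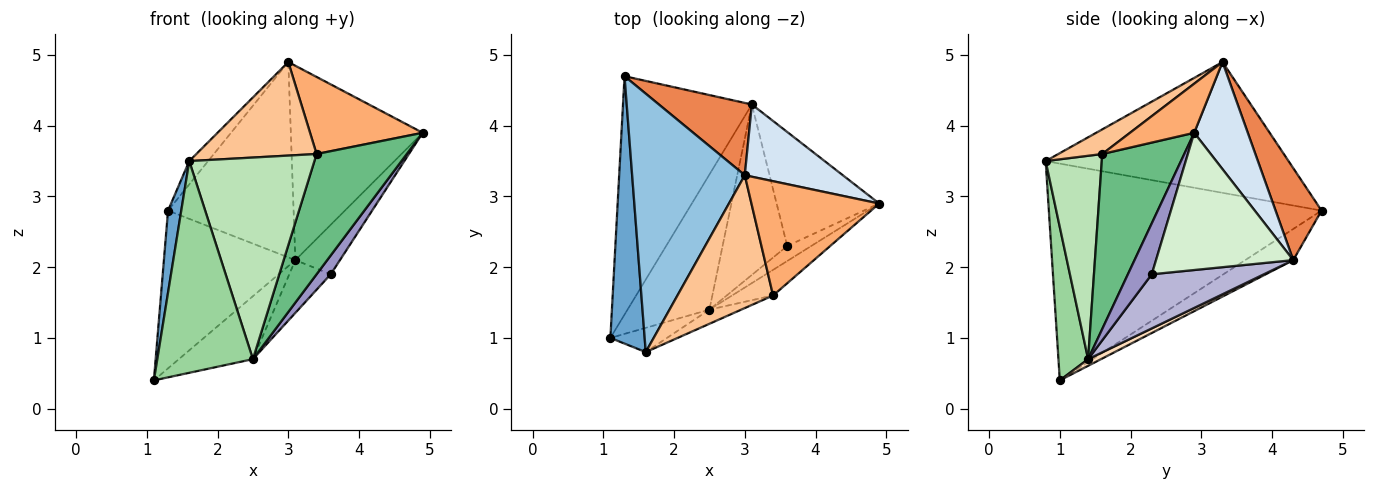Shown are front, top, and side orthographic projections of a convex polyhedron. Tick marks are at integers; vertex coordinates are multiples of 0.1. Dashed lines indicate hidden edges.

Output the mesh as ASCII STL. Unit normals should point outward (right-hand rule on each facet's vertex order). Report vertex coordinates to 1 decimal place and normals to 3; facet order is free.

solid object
 facet normal -0.987 -0.048 0.156
  outer loop
   vertex 1.6 0.8 3.5
   vertex 1.3 4.7 2.8
   vertex 1.1 1.0 0.4
  endloop
 endfacet
 facet normal -0.756 0.059 0.651
  outer loop
   vertex 3.0 3.3 4.9
   vertex 1.3 4.7 2.8
   vertex 1.6 0.8 3.5
  endloop
 endfacet
 facet normal -0.198 0.541 -0.817
  outer loop
   vertex 3.1 4.3 2.1
   vertex 1.1 1.0 0.4
   vertex 1.3 4.7 2.8
  endloop
 endfacet
 facet normal 0.356 0.876 0.326
  outer loop
   vertex 3.1 4.3 2.1
   vertex 3.0 3.3 4.9
   vertex 4.9 2.9 3.9
  endloop
 endfacet
 facet normal 0.325 0.887 0.328
  outer loop
   vertex 3.1 4.3 2.1
   vertex 1.3 4.7 2.8
   vertex 3.0 3.3 4.9
  endloop
 endfacet
 facet normal 0.304 -0.533 0.790
  outer loop
   vertex 3.4 1.6 3.6
   vertex 4.9 2.9 3.9
   vertex 3.0 3.3 4.9
  endloop
 endfacet
 facet normal 0.206 -0.563 0.800
  outer loop
   vertex 3.4 1.6 3.6
   vertex 3.0 3.3 4.9
   vertex 1.6 0.8 3.5
  endloop
 endfacet
 facet normal 0.073 0.421 -0.904
  outer loop
   vertex 2.5 1.4 0.7
   vertex 1.1 1.0 0.4
   vertex 3.1 4.3 2.1
  endloop
 endfacet
 facet normal 0.665 -0.731 -0.156
  outer loop
   vertex 2.5 1.4 0.7
   vertex 4.9 2.9 3.9
   vertex 3.4 1.6 3.6
  endloop
 endfacet
 facet normal 0.295 -0.949 -0.109
  outer loop
   vertex 2.5 1.4 0.7
   vertex 1.6 0.8 3.5
   vertex 1.1 1.0 0.4
  endloop
 endfacet
 facet normal 0.408 -0.911 -0.064
  outer loop
   vertex 2.5 1.4 0.7
   vertex 3.4 1.6 3.6
   vertex 1.6 0.8 3.5
  endloop
 endfacet
 facet normal 0.775 0.252 -0.579
  outer loop
   vertex 3.6 2.3 1.9
   vertex 3.1 4.3 2.1
   vertex 4.9 2.9 3.9
  endloop
 endfacet
 facet normal 0.797 -0.472 -0.376
  outer loop
   vertex 3.6 2.3 1.9
   vertex 4.9 2.9 3.9
   vertex 2.5 1.4 0.7
  endloop
 endfacet
 facet normal 0.625 0.231 -0.746
  outer loop
   vertex 3.6 2.3 1.9
   vertex 2.5 1.4 0.7
   vertex 3.1 4.3 2.1
  endloop
 endfacet
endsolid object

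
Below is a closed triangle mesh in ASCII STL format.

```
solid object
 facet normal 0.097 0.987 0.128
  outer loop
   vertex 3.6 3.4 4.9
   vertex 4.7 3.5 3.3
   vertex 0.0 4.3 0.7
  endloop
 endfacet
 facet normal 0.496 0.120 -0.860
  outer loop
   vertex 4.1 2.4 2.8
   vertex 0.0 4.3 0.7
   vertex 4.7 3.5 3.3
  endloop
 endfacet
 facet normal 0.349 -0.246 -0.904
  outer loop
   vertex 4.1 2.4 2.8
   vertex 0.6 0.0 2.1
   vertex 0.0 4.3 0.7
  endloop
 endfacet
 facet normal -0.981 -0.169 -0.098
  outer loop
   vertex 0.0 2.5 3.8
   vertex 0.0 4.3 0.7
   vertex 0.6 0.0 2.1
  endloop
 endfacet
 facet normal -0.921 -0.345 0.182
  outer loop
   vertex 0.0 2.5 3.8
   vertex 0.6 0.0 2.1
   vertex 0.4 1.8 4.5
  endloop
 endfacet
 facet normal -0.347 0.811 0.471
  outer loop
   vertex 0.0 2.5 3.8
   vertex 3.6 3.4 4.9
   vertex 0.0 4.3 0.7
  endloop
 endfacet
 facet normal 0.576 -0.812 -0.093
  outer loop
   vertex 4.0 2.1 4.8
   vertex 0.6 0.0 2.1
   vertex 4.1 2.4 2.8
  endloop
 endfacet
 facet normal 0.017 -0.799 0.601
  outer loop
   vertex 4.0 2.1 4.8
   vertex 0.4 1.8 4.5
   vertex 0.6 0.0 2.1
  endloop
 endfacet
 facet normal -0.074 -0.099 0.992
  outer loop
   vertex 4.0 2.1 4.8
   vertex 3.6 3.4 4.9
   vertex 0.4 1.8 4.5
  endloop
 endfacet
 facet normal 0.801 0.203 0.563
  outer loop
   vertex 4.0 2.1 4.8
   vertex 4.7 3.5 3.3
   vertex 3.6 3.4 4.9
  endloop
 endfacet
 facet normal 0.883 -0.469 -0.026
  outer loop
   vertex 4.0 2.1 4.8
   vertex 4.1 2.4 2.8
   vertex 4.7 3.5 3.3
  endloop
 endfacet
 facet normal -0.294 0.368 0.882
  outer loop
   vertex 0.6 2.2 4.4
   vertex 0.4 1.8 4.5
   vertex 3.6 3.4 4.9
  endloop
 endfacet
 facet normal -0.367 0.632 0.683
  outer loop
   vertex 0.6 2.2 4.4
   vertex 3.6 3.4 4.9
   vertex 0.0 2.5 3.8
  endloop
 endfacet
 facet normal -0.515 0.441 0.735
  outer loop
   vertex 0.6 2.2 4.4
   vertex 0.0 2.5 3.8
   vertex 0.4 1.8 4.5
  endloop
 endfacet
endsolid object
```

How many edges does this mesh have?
21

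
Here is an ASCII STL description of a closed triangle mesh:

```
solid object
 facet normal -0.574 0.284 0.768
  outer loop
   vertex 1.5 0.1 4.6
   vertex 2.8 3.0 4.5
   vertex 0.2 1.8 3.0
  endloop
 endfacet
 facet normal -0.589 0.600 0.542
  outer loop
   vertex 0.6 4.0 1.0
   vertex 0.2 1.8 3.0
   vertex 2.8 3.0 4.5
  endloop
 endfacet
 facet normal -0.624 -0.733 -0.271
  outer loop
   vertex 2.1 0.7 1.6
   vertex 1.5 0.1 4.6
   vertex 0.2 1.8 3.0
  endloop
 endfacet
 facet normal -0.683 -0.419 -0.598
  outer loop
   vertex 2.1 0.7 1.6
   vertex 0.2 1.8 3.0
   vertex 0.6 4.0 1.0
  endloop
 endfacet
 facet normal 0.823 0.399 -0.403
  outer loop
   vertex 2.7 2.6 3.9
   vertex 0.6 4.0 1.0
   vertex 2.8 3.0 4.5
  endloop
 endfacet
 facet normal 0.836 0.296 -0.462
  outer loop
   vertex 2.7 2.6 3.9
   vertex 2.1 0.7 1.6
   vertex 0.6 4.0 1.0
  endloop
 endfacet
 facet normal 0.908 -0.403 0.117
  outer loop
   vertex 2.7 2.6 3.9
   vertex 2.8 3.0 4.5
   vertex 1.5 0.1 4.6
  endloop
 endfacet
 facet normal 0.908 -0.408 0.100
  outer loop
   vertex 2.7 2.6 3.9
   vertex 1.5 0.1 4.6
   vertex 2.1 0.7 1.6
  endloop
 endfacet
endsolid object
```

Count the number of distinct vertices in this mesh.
6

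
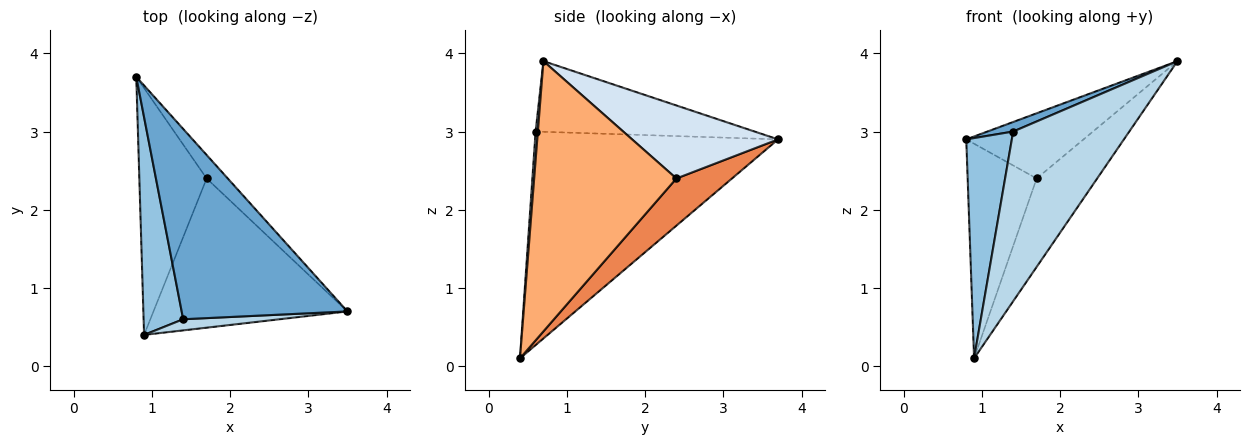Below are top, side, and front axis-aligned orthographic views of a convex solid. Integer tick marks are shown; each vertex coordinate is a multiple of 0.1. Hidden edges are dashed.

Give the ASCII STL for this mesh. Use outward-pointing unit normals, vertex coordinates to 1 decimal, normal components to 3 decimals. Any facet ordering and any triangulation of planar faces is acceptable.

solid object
 facet normal -0.392 -0.046 0.919
  outer loop
   vertex 1.4 0.6 3.0
   vertex 3.5 0.7 3.9
   vertex 0.8 3.7 2.9
  endloop
 endfacet
 facet normal -0.967 -0.181 0.179
  outer loop
   vertex 1.4 0.6 3.0
   vertex 0.8 3.7 2.9
   vertex 0.9 0.4 0.1
  endloop
 endfacet
 facet normal 0.019 -0.998 0.065
  outer loop
   vertex 1.4 0.6 3.0
   vertex 0.9 0.4 0.1
   vertex 3.5 0.7 3.9
  endloop
 endfacet
 facet normal 0.760 0.611 -0.220
  outer loop
   vertex 1.7 2.4 2.4
   vertex 0.8 3.7 2.9
   vertex 3.5 0.7 3.9
  endloop
 endfacet
 facet normal 0.467 0.580 -0.667
  outer loop
   vertex 1.7 2.4 2.4
   vertex 0.9 0.4 0.1
   vertex 0.8 3.7 2.9
  endloop
 endfacet
 facet normal 0.768 0.327 -0.551
  outer loop
   vertex 1.7 2.4 2.4
   vertex 3.5 0.7 3.9
   vertex 0.9 0.4 0.1
  endloop
 endfacet
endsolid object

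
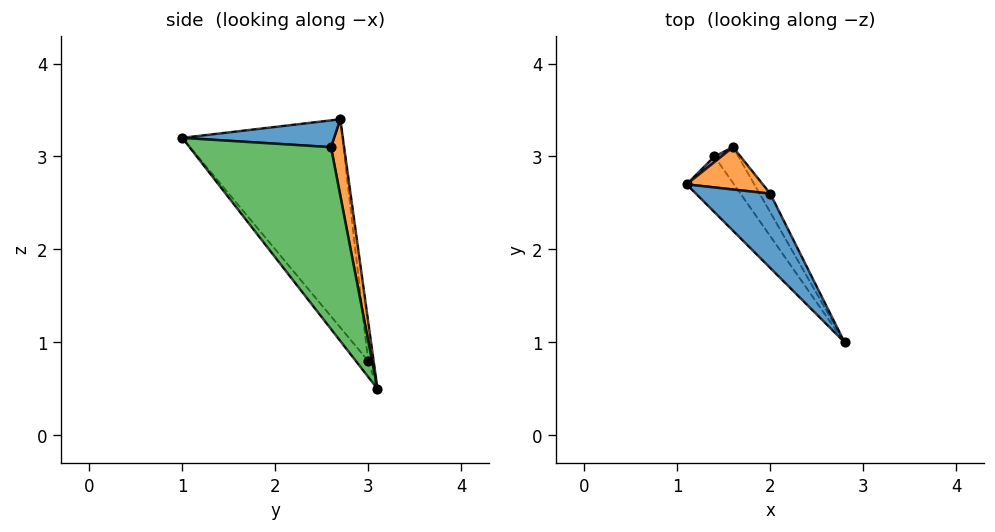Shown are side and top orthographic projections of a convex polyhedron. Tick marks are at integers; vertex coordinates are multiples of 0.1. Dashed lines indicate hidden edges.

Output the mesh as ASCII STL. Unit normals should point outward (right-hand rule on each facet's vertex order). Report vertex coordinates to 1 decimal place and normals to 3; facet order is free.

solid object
 facet normal 0.330 0.223 0.917
  outer loop
   vertex 2.0 2.6 3.1
   vertex 1.1 2.7 3.4
   vertex 2.8 1.0 3.2
  endloop
 endfacet
 facet normal 0.162 0.973 0.162
  outer loop
   vertex 2.0 2.6 3.1
   vertex 1.6 3.1 0.5
   vertex 1.1 2.7 3.4
  endloop
 endfacet
 facet normal 0.895 0.444 -0.052
  outer loop
   vertex 2.0 2.6 3.1
   vertex 2.8 1.0 3.2
   vertex 1.6 3.1 0.5
  endloop
 endfacet
 facet normal -0.707 -0.688 -0.161
  outer loop
   vertex 1.4 3.0 0.8
   vertex 2.8 1.0 3.2
   vertex 1.1 2.7 3.4
  endloop
 endfacet
 facet normal -0.367 0.928 0.065
  outer loop
   vertex 1.4 3.0 0.8
   vertex 1.1 2.7 3.4
   vertex 1.6 3.1 0.5
  endloop
 endfacet
 facet normal -0.324 -0.811 -0.487
  outer loop
   vertex 1.4 3.0 0.8
   vertex 1.6 3.1 0.5
   vertex 2.8 1.0 3.2
  endloop
 endfacet
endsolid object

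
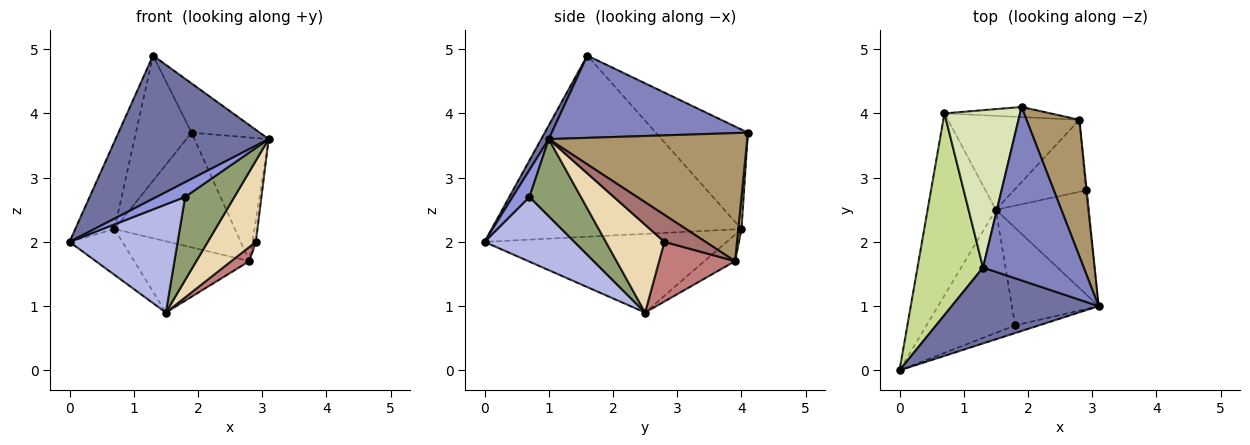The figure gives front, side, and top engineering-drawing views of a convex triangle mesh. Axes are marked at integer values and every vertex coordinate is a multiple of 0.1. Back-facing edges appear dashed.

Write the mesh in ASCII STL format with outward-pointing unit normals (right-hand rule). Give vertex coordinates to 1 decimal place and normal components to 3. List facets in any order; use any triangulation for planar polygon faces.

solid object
 facet normal 0.043 -0.883 0.468
  outer loop
   vertex 1.3 1.6 4.9
   vertex 0.0 0.0 2.0
   vertex 3.1 1.0 3.6
  endloop
 endfacet
 facet normal 0.618 0.215 0.756
  outer loop
   vertex 1.3 1.6 4.9
   vertex 3.1 1.0 3.6
   vertex 1.9 4.1 3.7
  endloop
 endfacet
 facet normal 0.465 -0.785 -0.409
  outer loop
   vertex 1.8 0.7 2.7
   vertex 3.1 1.0 3.6
   vertex 0.0 0.0 2.0
  endloop
 endfacet
 facet normal 0.481 -0.578 -0.659
  outer loop
   vertex 1.8 0.7 2.7
   vertex 0.0 0.0 2.0
   vertex 1.5 2.5 0.9
  endloop
 endfacet
 facet normal 0.560 -0.537 -0.630
  outer loop
   vertex 1.8 0.7 2.7
   vertex 1.5 2.5 0.9
   vertex 3.1 1.0 3.6
  endloop
 endfacet
 facet normal -0.745 0.163 -0.646
  outer loop
   vertex 0.7 4.0 2.2
   vertex 1.5 2.5 0.9
   vertex 0.0 0.0 2.0
  endloop
 endfacet
 facet normal -0.930 0.146 0.336
  outer loop
   vertex 0.7 4.0 2.2
   vertex 0.0 0.0 2.0
   vertex 1.3 1.6 4.9
  endloop
 endfacet
 facet normal -0.717 0.434 0.545
  outer loop
   vertex 0.7 4.0 2.2
   vertex 1.3 1.6 4.9
   vertex 1.9 4.1 3.7
  endloop
 endfacet
 facet normal 0.874 0.327 0.361
  outer loop
   vertex 2.8 3.9 1.7
   vertex 1.9 4.1 3.7
   vertex 3.1 1.0 3.6
  endloop
 endfacet
 facet normal 0.027 0.996 -0.088
  outer loop
   vertex 2.8 3.9 1.7
   vertex 0.7 4.0 2.2
   vertex 1.9 4.1 3.7
  endloop
 endfacet
 facet normal -0.159 0.597 -0.786
  outer loop
   vertex 2.8 3.9 1.7
   vertex 1.5 2.5 0.9
   vertex 0.7 4.0 2.2
  endloop
 endfacet
 facet normal 0.600 -0.493 -0.630
  outer loop
   vertex 2.9 2.8 2.0
   vertex 3.1 1.0 3.6
   vertex 1.5 2.5 0.9
  endloop
 endfacet
 facet normal 0.996 0.082 -0.033
  outer loop
   vertex 2.9 2.8 2.0
   vertex 2.8 3.9 1.7
   vertex 3.1 1.0 3.6
  endloop
 endfacet
 facet normal 0.631 -0.150 -0.761
  outer loop
   vertex 2.9 2.8 2.0
   vertex 1.5 2.5 0.9
   vertex 2.8 3.9 1.7
  endloop
 endfacet
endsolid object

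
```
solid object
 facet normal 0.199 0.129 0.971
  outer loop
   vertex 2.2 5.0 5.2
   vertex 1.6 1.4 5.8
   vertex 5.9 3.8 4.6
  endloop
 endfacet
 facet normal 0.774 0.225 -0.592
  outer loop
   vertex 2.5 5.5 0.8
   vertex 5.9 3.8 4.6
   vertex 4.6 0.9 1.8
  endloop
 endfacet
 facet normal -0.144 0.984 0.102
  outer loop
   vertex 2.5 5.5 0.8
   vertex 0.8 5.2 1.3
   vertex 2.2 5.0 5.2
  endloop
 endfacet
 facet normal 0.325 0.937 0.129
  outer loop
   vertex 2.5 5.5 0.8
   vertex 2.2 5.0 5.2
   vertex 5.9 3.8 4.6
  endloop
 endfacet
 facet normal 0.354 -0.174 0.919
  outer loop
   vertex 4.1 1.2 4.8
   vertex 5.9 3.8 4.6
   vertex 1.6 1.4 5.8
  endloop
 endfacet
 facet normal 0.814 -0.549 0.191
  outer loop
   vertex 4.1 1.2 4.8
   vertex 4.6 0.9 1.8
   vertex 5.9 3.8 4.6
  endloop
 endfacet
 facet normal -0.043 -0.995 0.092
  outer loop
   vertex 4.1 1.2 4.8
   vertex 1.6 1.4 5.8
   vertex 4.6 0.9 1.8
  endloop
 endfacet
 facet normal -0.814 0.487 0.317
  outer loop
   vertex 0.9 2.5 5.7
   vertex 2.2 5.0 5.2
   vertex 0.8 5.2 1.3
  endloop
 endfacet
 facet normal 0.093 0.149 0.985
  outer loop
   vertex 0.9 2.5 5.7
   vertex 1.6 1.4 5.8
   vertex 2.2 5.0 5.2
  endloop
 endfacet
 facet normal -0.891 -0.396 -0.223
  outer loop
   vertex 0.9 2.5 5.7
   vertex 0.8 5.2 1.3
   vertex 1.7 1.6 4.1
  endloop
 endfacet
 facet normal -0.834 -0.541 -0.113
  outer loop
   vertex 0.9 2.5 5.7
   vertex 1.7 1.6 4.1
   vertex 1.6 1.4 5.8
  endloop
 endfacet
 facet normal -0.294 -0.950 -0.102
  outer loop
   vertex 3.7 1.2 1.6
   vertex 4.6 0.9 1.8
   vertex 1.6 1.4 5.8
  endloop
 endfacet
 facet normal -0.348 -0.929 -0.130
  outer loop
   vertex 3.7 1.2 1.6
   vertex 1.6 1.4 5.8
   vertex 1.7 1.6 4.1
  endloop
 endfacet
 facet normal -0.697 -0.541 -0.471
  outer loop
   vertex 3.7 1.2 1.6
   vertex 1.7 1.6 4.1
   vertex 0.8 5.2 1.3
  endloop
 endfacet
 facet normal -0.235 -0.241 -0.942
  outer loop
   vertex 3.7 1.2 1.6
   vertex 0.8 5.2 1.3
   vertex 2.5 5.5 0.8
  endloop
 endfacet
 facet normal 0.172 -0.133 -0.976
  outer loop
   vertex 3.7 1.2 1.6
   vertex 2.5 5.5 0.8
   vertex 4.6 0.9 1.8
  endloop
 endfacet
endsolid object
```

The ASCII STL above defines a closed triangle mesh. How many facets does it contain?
16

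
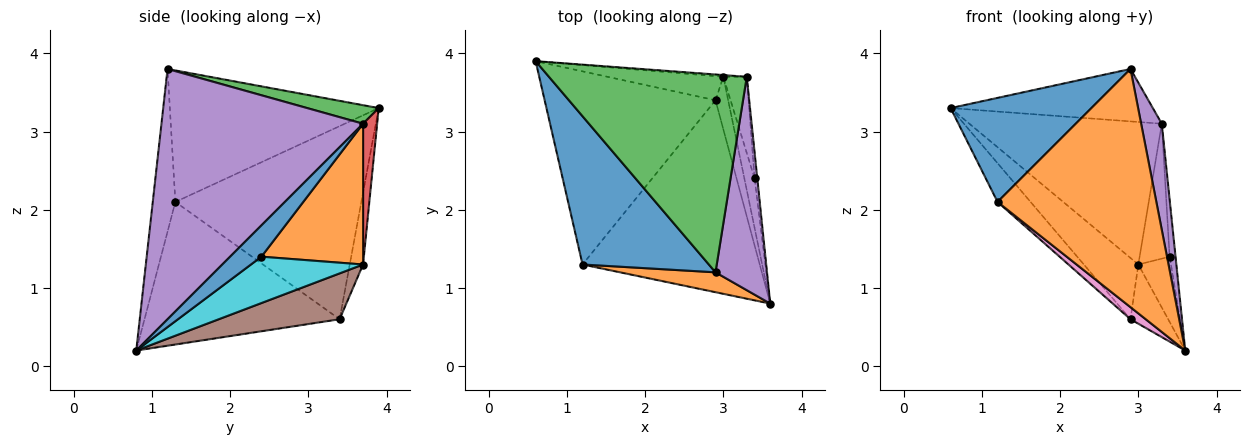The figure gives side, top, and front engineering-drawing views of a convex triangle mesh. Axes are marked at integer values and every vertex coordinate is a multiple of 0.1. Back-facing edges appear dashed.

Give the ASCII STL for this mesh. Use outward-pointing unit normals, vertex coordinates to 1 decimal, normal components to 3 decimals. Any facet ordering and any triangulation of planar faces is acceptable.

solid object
 facet normal -0.649 -0.437 0.623
  outer loop
   vertex 1.2 1.3 2.1
   vertex 2.9 1.2 3.8
   vertex 0.6 3.9 3.3
  endloop
 endfacet
 facet normal -0.140 -0.987 0.082
  outer loop
   vertex 1.2 1.3 2.1
   vertex 3.6 0.8 0.2
   vertex 2.9 1.2 3.8
  endloop
 endfacet
 facet normal 0.090 0.255 0.963
  outer loop
   vertex 3.3 3.7 3.1
   vertex 0.6 3.9 3.3
   vertex 2.9 1.2 3.8
  endloop
 endfacet
 facet normal 0.073 0.997 -0.012
  outer loop
   vertex 3.3 3.7 3.1
   vertex 3.0 3.7 1.3
   vertex 0.6 3.9 3.3
  endloop
 endfacet
 facet normal 0.975 -0.100 0.201
  outer loop
   vertex 3.3 3.7 3.1
   vertex 2.9 1.2 3.8
   vertex 3.6 0.8 0.2
  endloop
 endfacet
 facet normal 0.923 0.288 -0.255
  outer loop
   vertex 2.9 3.4 0.6
   vertex 3.0 3.7 1.3
   vertex 3.6 0.8 0.2
  endloop
 endfacet
 facet normal -0.626 -0.049 -0.778
  outer loop
   vertex 2.9 3.4 0.6
   vertex 3.6 0.8 0.2
   vertex 1.2 1.3 2.1
  endloop
 endfacet
 facet normal -0.222 0.907 -0.357
  outer loop
   vertex 2.9 3.4 0.6
   vertex 0.6 3.9 3.3
   vertex 3.0 3.7 1.3
  endloop
 endfacet
 facet normal -0.742 0.132 -0.657
  outer loop
   vertex 2.9 3.4 0.6
   vertex 1.2 1.3 2.1
   vertex 0.6 3.9 3.3
  endloop
 endfacet
 facet normal 0.939 0.273 -0.208
  outer loop
   vertex 3.4 2.4 1.4
   vertex 3.6 0.8 0.2
   vertex 3.0 3.7 1.3
  endloop
 endfacet
 facet normal 0.979 0.186 -0.084
  outer loop
   vertex 3.4 2.4 1.4
   vertex 3.3 3.7 3.1
   vertex 3.6 0.8 0.2
  endloop
 endfacet
 facet normal 0.947 0.279 -0.158
  outer loop
   vertex 3.4 2.4 1.4
   vertex 3.0 3.7 1.3
   vertex 3.3 3.7 3.1
  endloop
 endfacet
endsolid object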